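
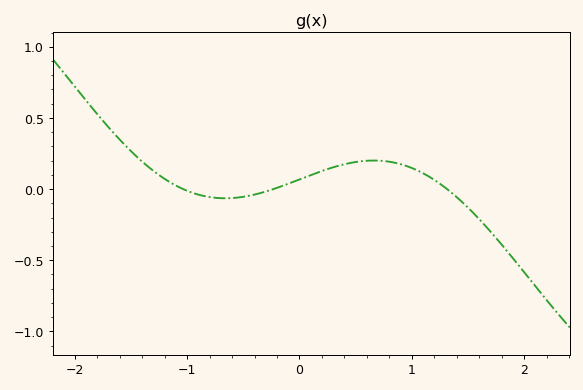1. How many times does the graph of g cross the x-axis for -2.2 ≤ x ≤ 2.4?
3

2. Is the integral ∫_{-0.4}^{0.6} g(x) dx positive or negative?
positive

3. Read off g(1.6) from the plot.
-0.213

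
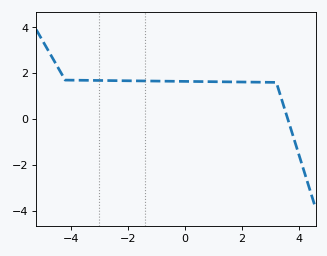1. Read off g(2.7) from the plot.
1.6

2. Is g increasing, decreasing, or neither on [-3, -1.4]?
decreasing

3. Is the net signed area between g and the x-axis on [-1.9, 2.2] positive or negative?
positive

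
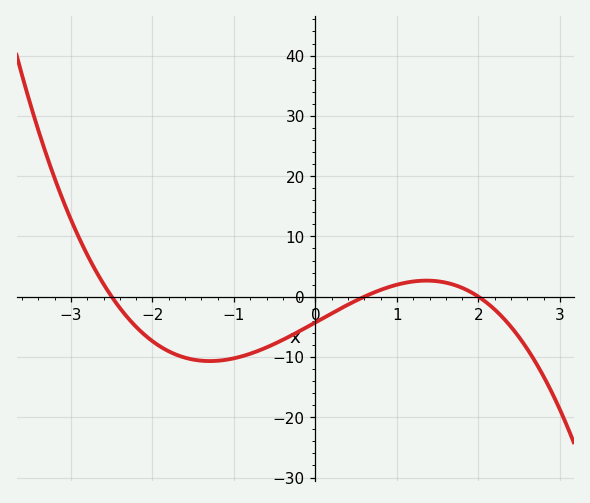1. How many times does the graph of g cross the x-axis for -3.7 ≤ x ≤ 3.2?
3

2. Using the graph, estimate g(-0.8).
-9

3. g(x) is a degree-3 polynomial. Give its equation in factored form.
y = -1.42(x + 2.5)(x - 0.6)(x - 2)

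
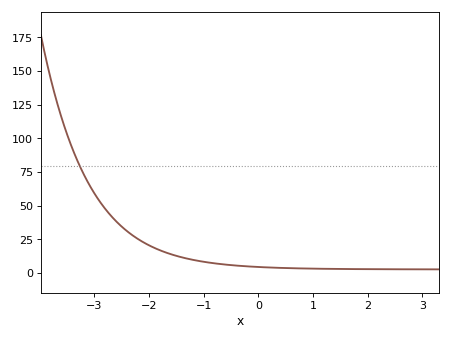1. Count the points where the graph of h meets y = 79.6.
1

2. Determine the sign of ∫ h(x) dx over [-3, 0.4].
positive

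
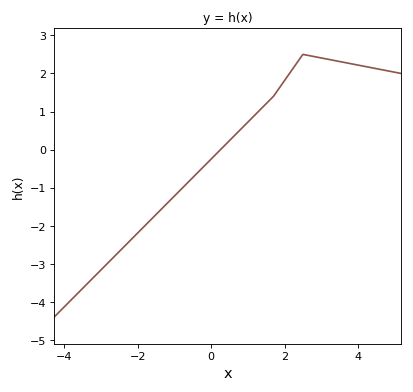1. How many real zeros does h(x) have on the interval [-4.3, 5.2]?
1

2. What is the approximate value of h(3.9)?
2.2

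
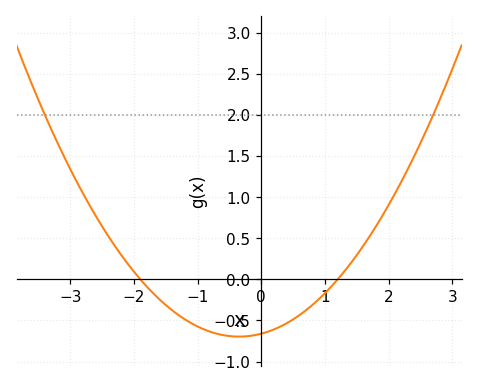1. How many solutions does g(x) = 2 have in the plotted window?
2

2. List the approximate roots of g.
-1.9, 1.2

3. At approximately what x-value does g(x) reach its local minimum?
-0.35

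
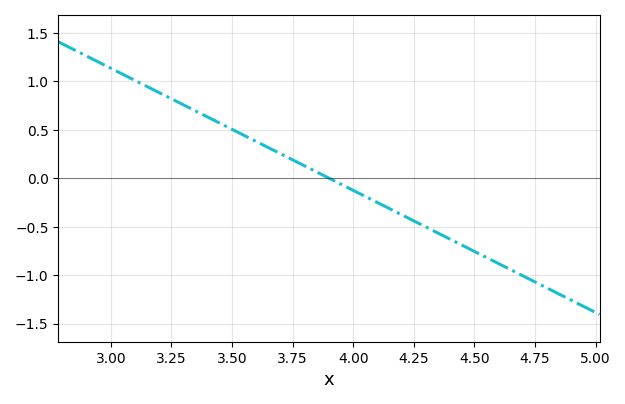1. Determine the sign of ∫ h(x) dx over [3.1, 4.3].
positive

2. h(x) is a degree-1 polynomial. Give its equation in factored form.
y = -1.26(x - 3.9)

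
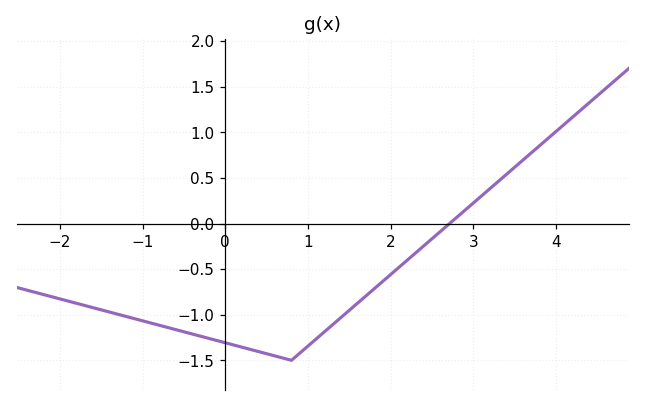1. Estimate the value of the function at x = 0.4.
-1.4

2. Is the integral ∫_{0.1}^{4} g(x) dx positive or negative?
negative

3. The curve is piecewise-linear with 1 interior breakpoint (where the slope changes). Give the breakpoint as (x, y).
(0.8, -1.5)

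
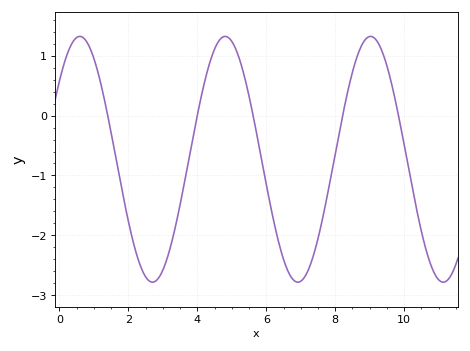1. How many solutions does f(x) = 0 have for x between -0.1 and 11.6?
5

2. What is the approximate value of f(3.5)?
-1.5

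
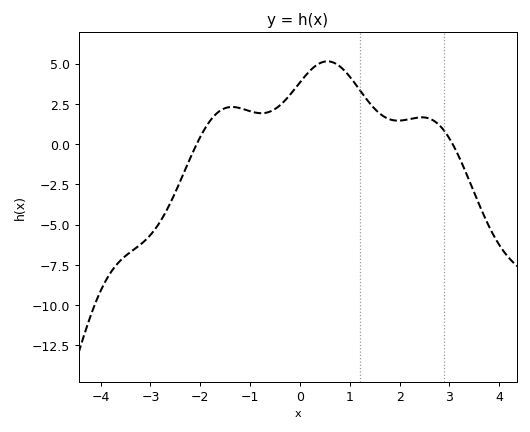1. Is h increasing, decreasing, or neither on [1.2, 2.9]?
neither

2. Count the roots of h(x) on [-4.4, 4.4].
2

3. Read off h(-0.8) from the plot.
2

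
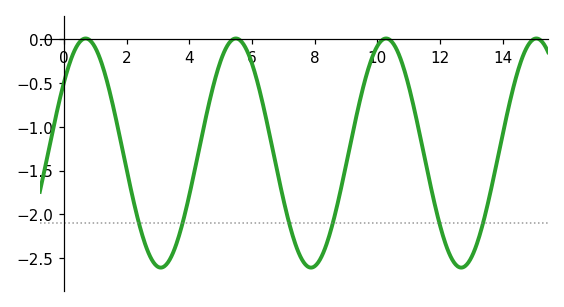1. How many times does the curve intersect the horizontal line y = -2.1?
6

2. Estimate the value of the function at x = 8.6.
-2.07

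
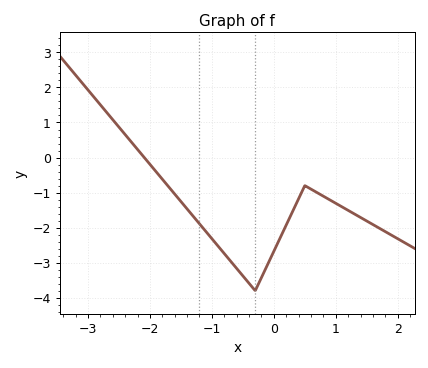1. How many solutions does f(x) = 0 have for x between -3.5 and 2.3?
1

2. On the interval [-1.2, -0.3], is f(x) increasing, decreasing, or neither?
decreasing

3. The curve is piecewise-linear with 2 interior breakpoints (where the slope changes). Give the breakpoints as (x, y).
(-0.3, -3.8); (0.5, -0.8)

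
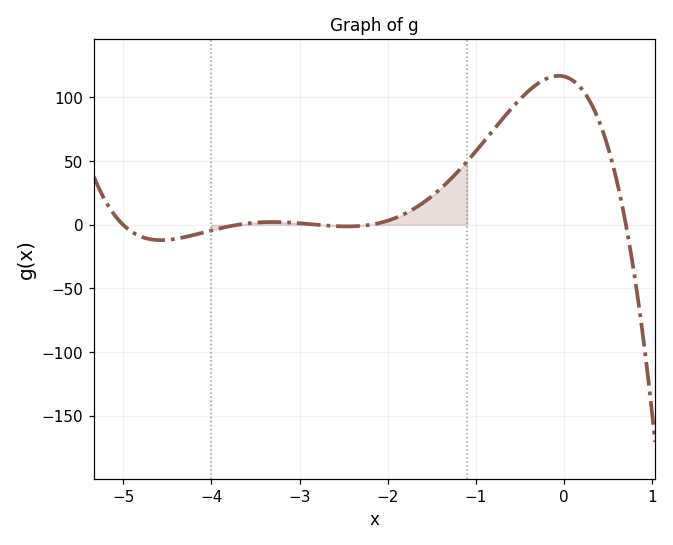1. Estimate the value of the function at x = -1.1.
49.8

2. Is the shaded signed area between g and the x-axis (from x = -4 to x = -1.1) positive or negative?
positive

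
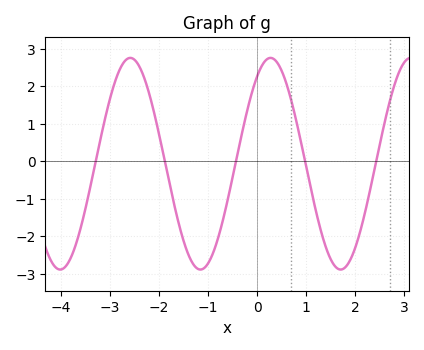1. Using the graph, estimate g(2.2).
-1.36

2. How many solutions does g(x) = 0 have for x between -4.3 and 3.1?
5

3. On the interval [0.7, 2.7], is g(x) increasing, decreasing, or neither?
neither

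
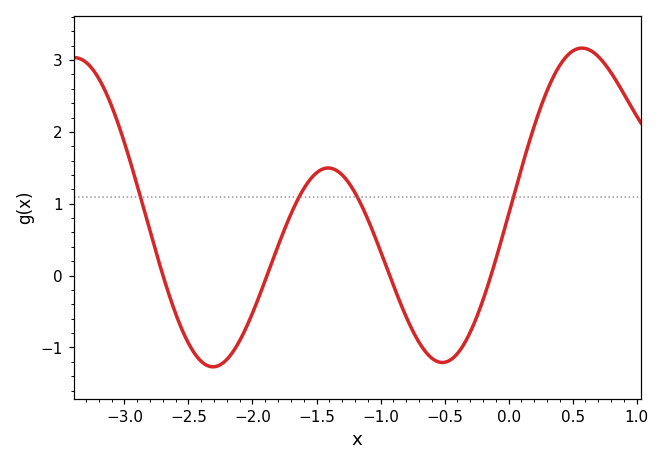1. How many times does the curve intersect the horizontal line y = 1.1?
4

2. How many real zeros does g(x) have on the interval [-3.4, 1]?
4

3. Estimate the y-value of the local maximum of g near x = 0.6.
3.2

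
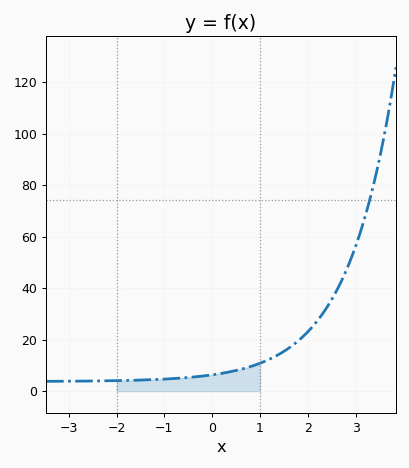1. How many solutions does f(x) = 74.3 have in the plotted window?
1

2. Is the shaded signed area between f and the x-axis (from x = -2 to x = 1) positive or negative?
positive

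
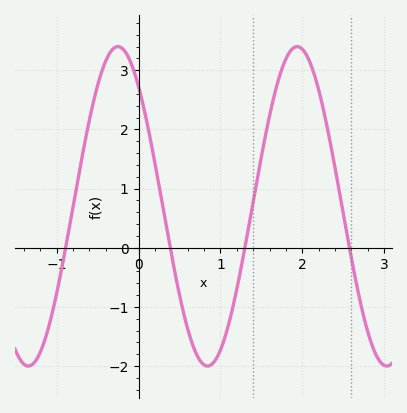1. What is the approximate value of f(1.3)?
0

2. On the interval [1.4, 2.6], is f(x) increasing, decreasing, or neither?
neither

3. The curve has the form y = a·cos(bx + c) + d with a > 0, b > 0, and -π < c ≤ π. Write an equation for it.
y = 2.7cos(2.9x + 0.72) + 0.7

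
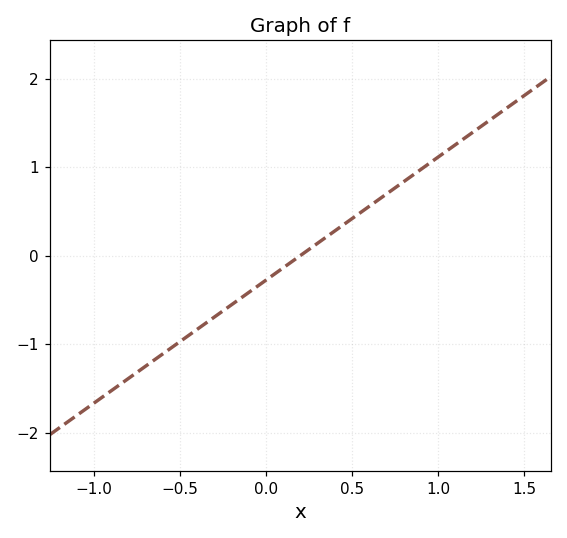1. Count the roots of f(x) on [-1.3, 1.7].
1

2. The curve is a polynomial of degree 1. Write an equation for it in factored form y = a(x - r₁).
y = 1.39(x - 0.2)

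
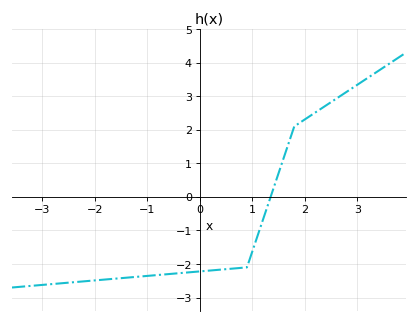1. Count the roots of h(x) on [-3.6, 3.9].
1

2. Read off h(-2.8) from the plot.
-2.6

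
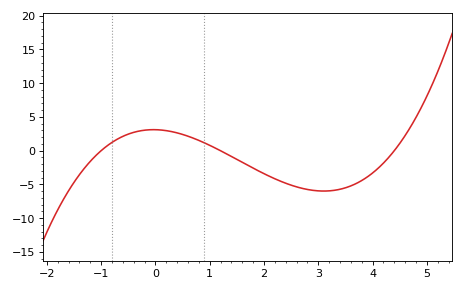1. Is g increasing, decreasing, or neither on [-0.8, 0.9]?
neither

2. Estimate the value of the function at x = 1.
0.802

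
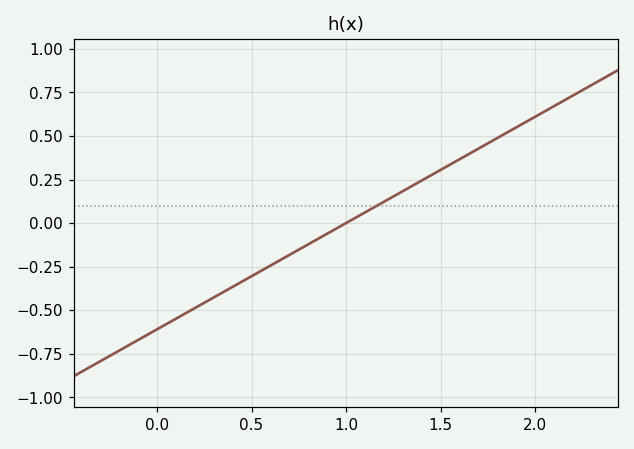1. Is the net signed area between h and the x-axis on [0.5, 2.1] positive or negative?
positive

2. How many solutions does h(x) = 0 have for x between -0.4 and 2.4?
1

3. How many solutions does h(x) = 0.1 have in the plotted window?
1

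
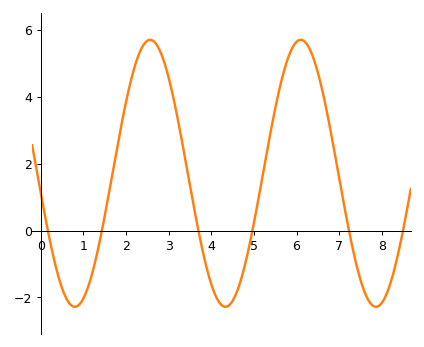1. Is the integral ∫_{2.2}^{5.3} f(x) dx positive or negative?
positive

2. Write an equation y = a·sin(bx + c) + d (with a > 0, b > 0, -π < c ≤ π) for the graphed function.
y = 3.99sin(1.8x - 3) + 1.71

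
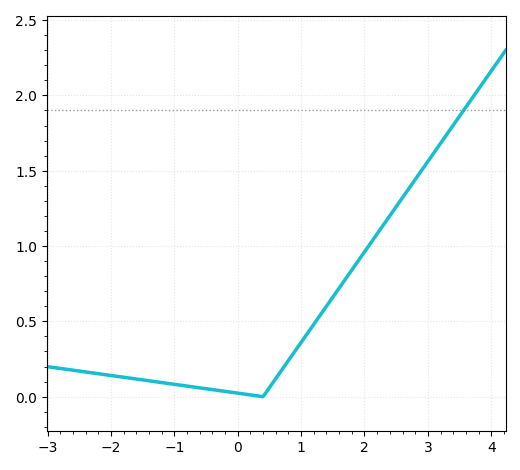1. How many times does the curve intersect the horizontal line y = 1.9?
1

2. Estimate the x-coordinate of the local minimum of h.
0.4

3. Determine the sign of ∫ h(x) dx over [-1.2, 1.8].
positive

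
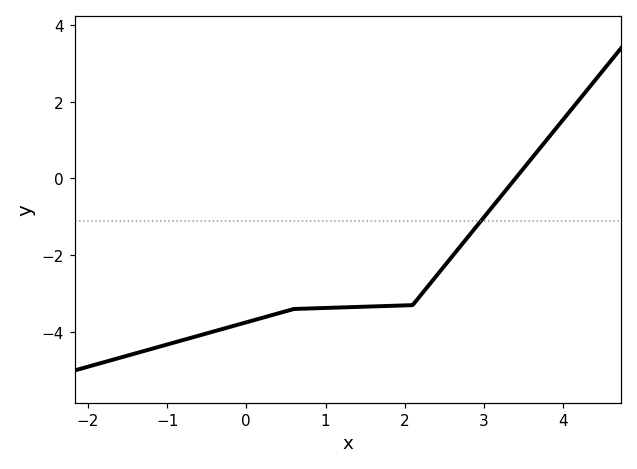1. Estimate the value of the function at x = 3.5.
0.2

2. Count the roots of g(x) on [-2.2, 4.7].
1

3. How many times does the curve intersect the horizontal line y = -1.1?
1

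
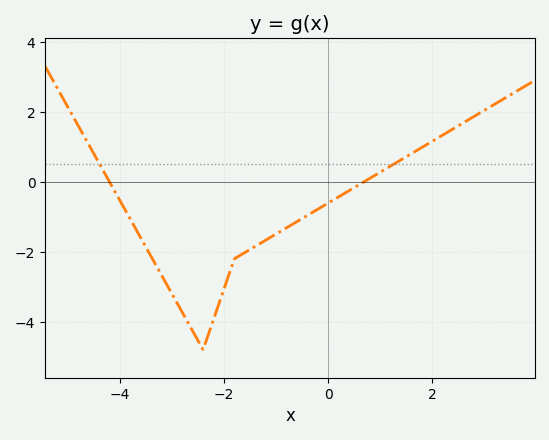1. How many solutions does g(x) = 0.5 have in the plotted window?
2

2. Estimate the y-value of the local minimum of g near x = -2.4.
-4.8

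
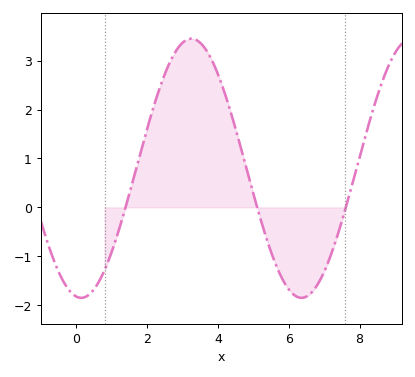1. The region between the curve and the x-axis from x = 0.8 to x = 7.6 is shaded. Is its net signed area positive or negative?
positive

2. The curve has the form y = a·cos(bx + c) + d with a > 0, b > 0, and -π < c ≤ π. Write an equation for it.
y = 2.65cos(1x + 3) + 0.8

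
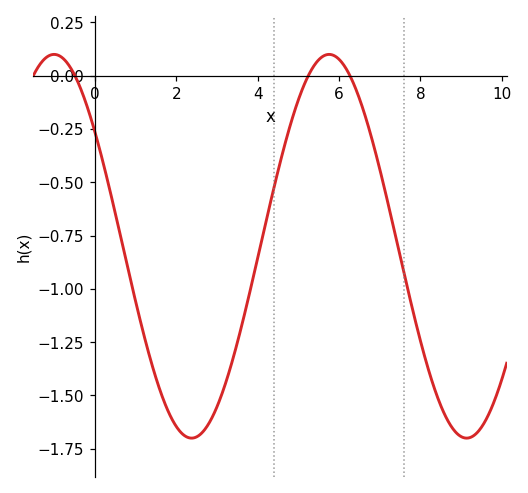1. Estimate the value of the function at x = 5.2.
0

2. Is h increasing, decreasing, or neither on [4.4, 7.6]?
neither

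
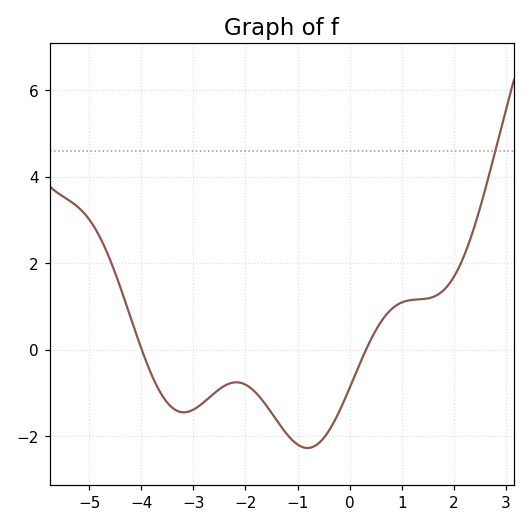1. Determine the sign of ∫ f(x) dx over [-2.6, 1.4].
negative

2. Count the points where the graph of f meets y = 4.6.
1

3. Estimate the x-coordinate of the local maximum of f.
-2.2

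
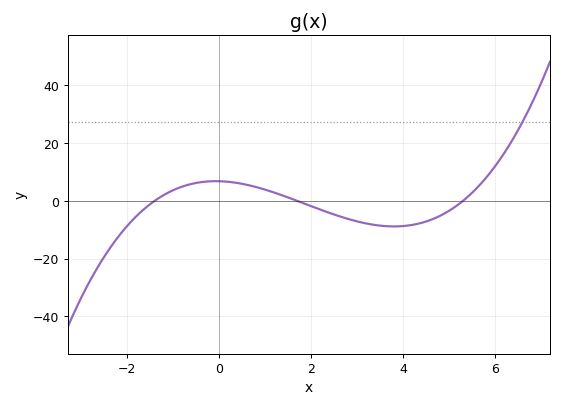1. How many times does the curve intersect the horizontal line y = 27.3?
1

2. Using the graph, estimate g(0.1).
6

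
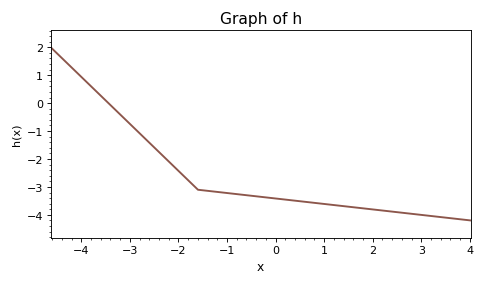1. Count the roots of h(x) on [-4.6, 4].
1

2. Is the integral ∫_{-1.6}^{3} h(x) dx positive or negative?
negative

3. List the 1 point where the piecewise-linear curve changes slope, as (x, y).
(-1.6, -3.1)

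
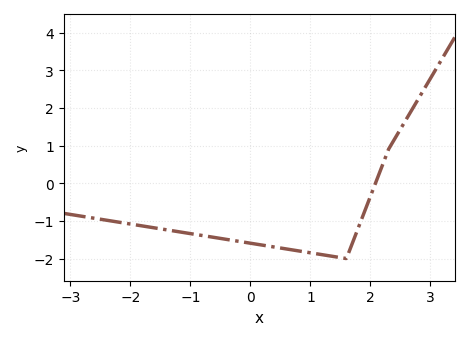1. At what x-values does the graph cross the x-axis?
2.08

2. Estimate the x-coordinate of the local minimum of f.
1.6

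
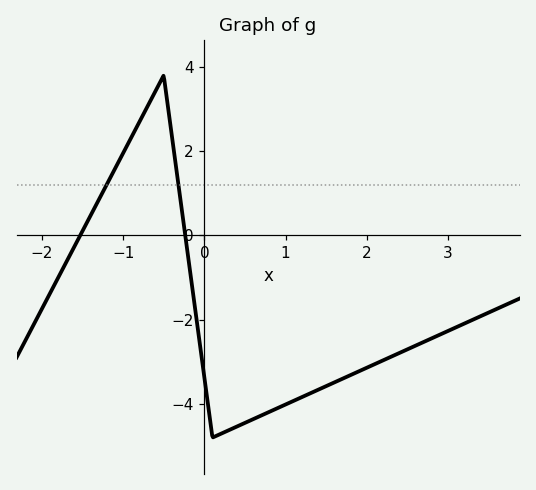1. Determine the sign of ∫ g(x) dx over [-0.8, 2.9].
negative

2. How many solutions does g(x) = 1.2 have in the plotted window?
2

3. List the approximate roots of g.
-1.53, -0.235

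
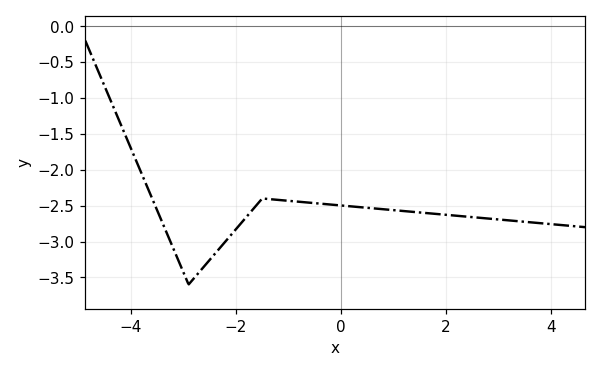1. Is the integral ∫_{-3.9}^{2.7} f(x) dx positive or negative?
negative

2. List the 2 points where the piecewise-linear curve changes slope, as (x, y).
(-2.9, -3.6); (-1.5, -2.4)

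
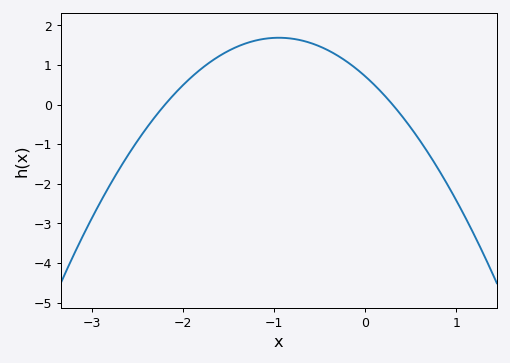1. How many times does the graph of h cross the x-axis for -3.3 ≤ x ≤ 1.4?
2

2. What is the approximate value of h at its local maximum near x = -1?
1.7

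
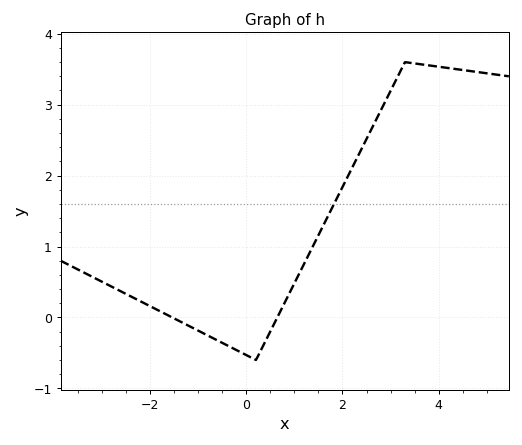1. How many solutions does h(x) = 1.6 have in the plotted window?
1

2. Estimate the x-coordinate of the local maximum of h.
3.4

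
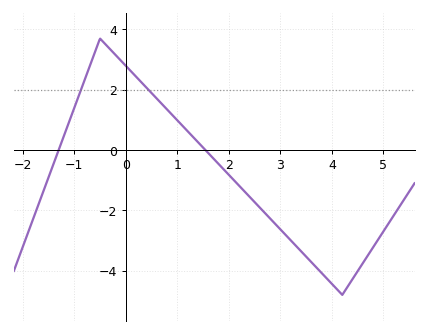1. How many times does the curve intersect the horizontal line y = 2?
2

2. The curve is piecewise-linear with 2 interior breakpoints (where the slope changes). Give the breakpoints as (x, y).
(-0.5, 3.7); (4.2, -4.8)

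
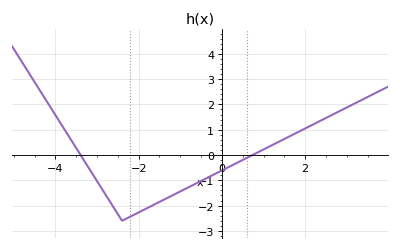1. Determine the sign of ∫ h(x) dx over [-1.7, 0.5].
negative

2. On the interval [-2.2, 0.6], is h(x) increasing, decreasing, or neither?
increasing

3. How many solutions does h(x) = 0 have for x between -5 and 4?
2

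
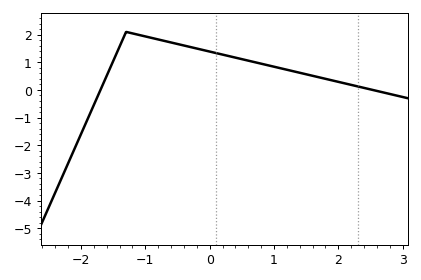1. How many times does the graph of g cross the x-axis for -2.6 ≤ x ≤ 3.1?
2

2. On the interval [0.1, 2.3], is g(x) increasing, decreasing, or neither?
decreasing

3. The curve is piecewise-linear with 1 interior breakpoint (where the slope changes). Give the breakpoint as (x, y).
(-1.3, 2.1)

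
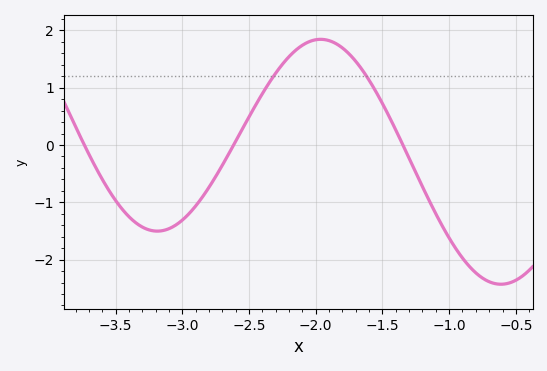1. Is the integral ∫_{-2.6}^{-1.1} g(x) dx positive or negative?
positive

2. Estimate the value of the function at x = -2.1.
1.74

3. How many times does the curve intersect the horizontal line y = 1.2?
2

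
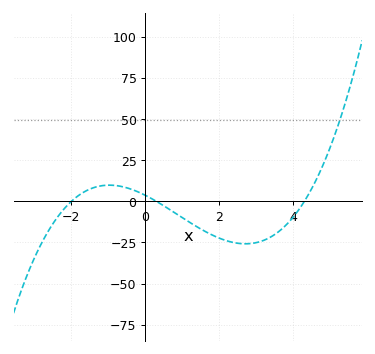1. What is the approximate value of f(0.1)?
2.52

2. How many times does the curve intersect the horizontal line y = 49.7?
1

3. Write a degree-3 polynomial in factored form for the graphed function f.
y = 1.43(x + 2)(x - 0.3)(x - 4.3)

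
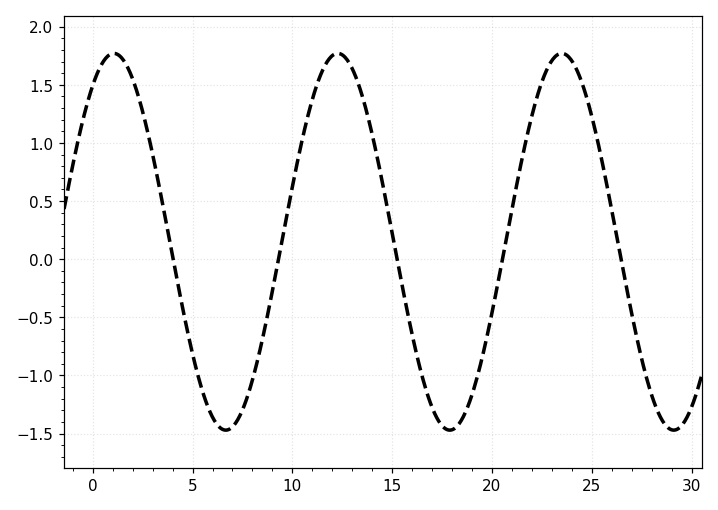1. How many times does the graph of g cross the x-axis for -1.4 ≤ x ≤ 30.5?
5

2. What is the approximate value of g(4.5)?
-0.417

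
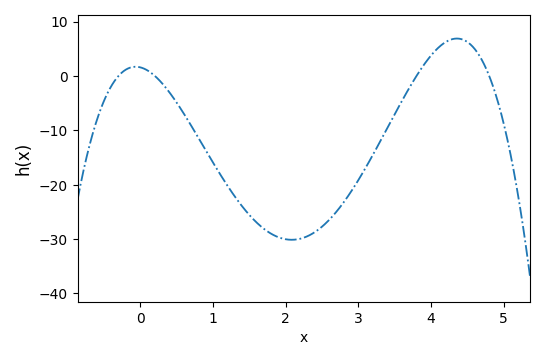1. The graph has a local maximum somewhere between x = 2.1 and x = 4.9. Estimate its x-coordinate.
4.35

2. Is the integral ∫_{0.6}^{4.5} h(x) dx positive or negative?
negative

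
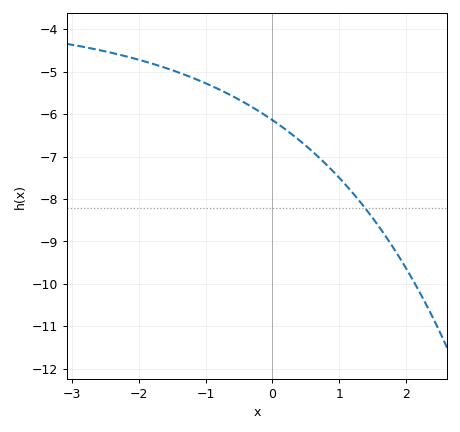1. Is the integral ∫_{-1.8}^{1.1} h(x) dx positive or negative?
negative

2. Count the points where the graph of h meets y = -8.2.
1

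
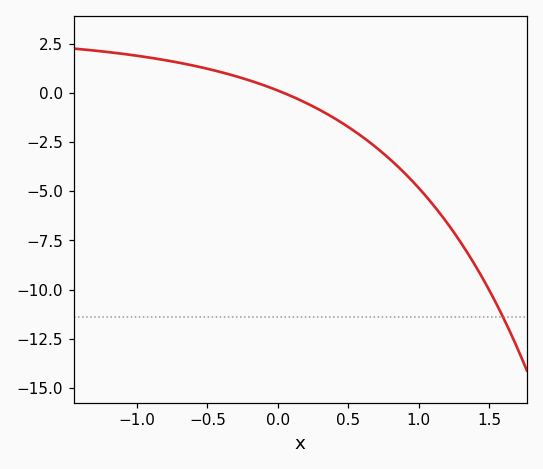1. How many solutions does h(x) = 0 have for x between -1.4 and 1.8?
1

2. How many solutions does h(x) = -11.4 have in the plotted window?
1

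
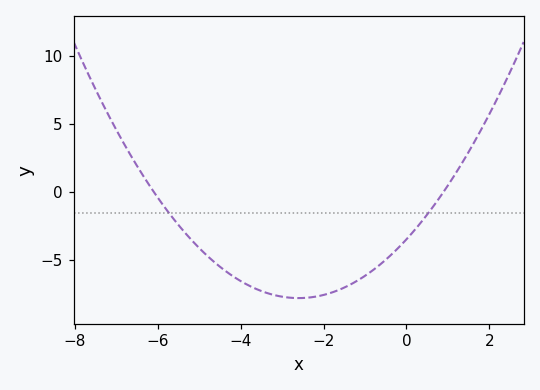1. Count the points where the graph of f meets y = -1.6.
2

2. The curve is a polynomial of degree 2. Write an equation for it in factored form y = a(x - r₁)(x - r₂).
y = 0.64(x + 6.1)(x - 0.9)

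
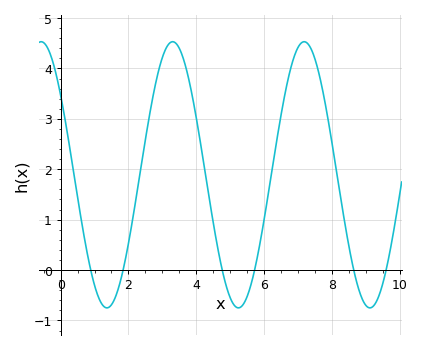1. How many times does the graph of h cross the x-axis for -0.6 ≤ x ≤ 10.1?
6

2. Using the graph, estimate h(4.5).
0.9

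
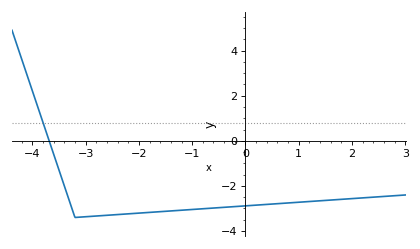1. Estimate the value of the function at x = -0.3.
-2.93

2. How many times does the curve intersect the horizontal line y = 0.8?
1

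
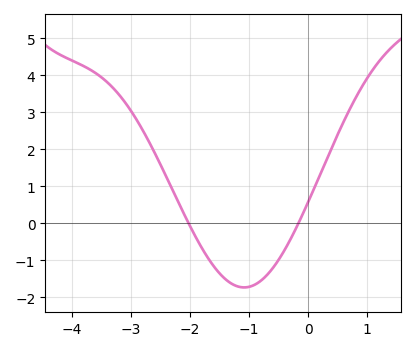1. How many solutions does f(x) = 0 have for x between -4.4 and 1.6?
2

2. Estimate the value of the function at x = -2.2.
0.6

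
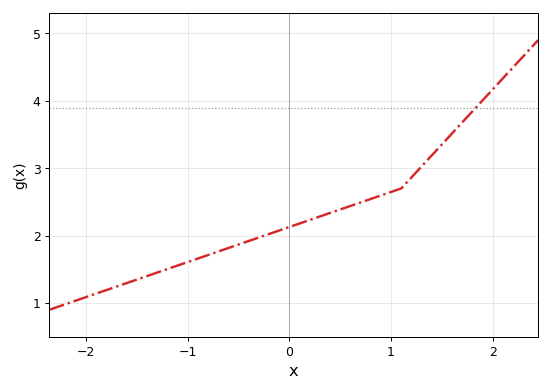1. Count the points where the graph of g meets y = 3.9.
1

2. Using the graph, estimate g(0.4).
2.3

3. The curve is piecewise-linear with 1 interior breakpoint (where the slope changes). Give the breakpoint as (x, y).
(1.1, 2.7)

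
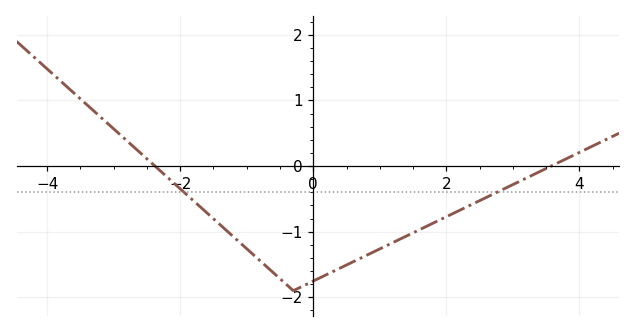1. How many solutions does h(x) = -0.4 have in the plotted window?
2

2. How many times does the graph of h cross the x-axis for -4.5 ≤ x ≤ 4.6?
2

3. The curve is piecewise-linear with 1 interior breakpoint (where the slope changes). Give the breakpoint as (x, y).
(-0.3, -1.9)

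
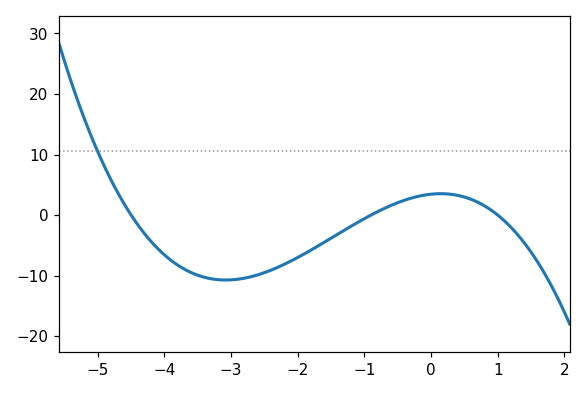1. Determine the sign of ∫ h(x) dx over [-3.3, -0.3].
negative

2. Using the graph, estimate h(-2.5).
-9.52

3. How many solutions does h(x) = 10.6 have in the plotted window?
1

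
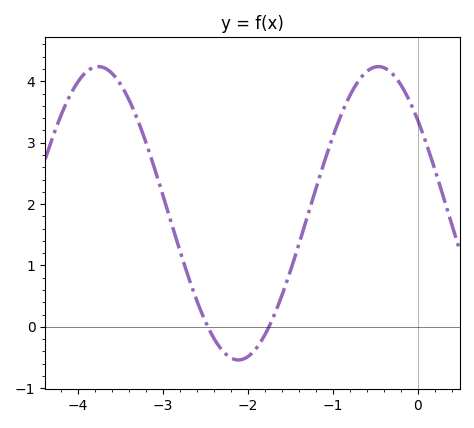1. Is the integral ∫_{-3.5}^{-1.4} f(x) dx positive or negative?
positive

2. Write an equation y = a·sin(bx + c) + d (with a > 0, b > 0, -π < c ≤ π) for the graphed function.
y = 2.39sin(1.9x + 2.5) + 1.85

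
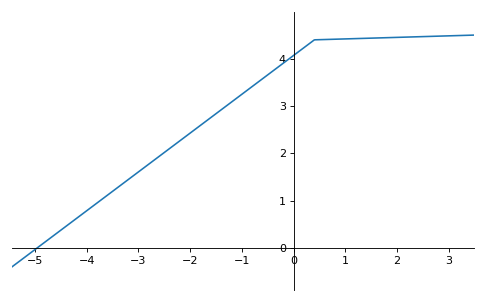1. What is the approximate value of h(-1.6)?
2.8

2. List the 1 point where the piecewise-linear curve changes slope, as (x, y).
(0.4, 4.4)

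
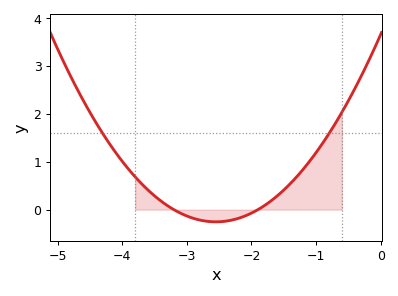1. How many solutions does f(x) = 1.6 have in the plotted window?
2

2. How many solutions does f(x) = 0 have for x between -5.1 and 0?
2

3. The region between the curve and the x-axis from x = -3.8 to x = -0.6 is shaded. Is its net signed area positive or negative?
positive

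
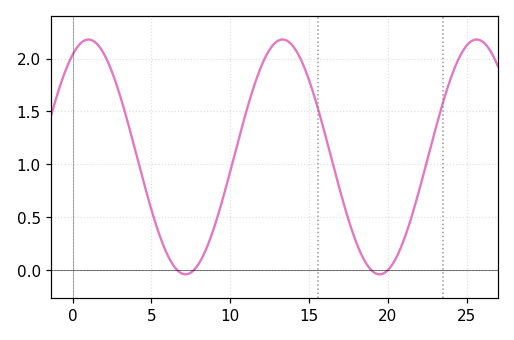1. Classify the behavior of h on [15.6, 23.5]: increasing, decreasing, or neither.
neither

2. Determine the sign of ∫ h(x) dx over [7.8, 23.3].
positive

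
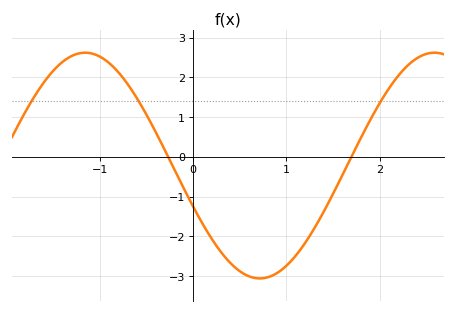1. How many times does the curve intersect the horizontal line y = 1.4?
3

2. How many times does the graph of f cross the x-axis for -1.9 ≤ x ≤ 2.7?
2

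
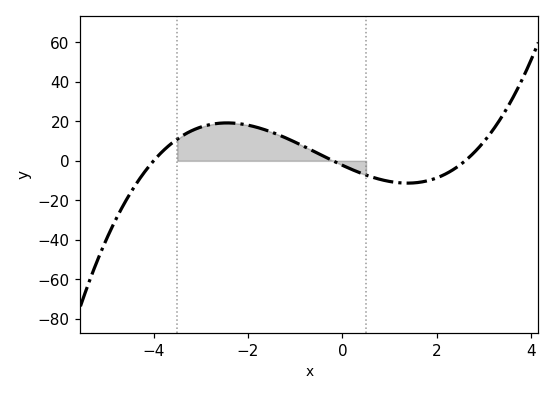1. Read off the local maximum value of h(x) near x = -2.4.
20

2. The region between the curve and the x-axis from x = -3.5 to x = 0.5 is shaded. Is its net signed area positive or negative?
positive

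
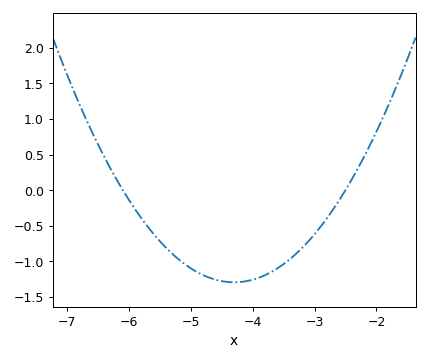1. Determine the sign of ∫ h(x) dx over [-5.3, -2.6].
negative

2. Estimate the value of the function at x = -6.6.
0.8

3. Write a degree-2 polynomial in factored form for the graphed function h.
y = 0.4(x + 6.1)(x + 2.5)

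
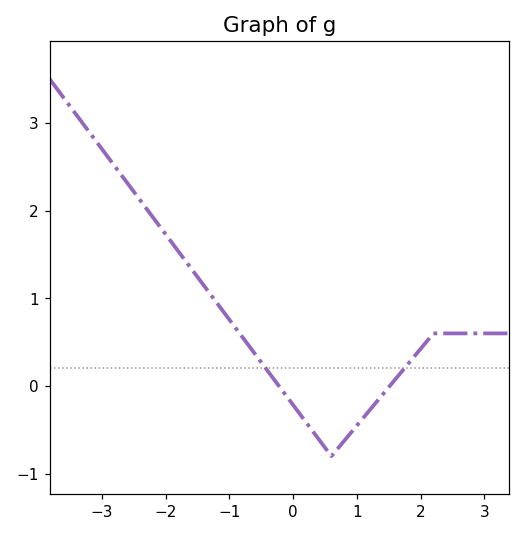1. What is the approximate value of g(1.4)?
-0.1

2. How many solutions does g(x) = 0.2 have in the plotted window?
2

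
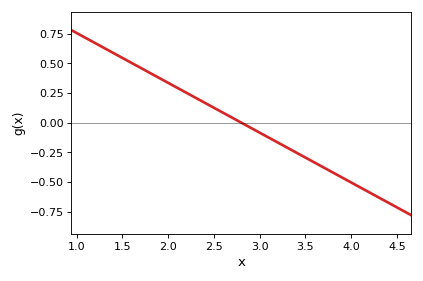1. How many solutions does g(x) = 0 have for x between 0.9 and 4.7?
1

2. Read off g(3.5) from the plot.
-0.294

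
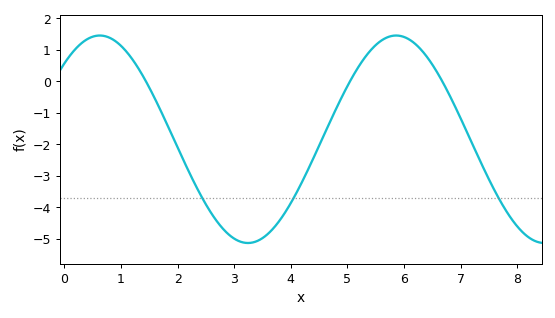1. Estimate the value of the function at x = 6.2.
1.2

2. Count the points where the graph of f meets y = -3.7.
3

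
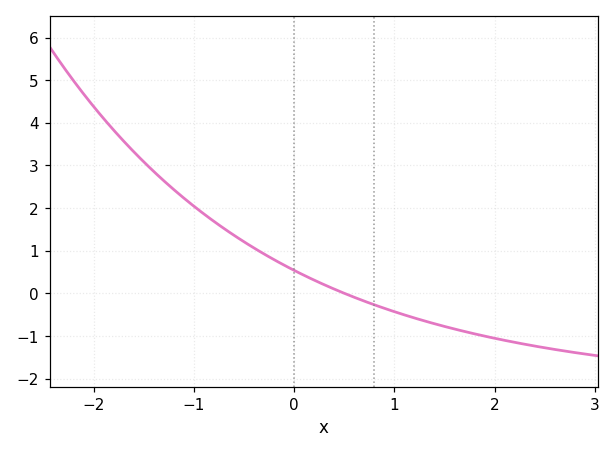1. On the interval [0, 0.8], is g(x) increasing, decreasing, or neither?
decreasing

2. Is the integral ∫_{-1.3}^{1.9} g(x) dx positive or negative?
positive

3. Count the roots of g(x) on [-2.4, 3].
1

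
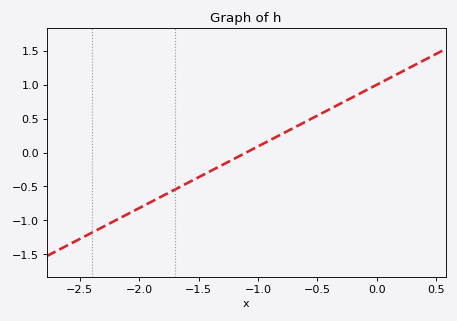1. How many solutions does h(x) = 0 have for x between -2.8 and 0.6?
1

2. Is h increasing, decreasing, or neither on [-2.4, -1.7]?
increasing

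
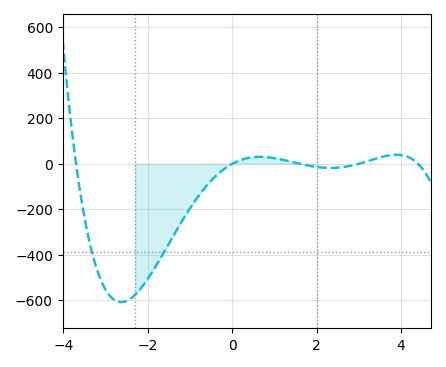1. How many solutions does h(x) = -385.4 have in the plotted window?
2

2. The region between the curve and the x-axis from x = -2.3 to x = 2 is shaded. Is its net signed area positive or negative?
negative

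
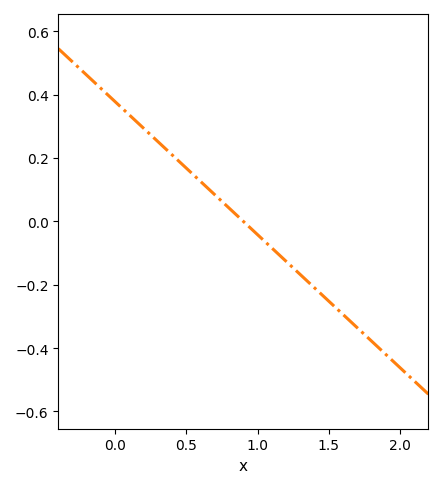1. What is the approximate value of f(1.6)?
-0.3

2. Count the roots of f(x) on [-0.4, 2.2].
1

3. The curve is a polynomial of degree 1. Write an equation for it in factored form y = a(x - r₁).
y = -0.42(x - 0.9)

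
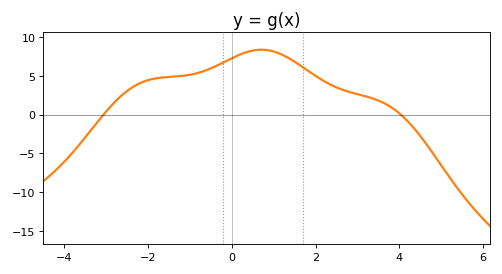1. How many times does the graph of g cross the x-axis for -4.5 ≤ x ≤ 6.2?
2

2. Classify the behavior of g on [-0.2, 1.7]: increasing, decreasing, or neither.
neither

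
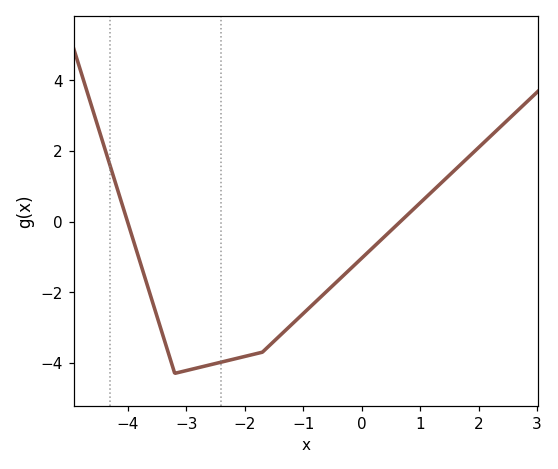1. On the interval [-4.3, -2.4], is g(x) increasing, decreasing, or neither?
neither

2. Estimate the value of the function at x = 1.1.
0.689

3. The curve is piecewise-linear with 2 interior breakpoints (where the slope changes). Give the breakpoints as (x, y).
(-3.2, -4.3); (-1.7, -3.7)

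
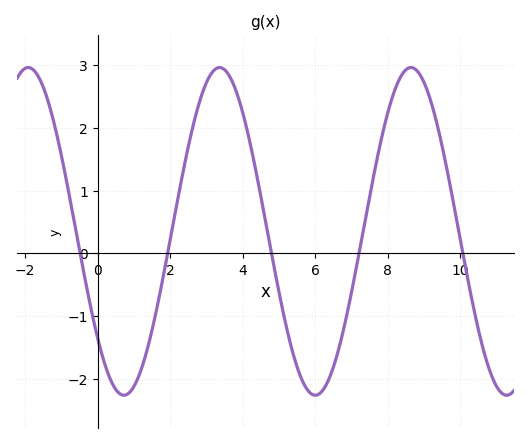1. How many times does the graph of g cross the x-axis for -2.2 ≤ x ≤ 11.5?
5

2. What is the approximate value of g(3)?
2.72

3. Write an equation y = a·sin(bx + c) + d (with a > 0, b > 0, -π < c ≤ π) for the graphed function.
y = 2.61sin(1.19x - 2.43) + 0.35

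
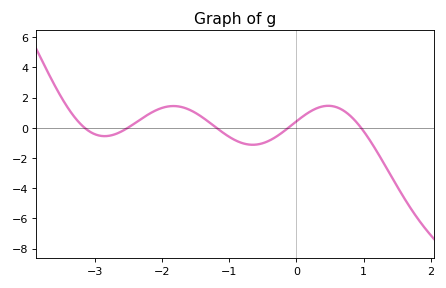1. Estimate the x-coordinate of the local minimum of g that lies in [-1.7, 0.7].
-0.648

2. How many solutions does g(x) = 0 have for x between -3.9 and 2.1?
5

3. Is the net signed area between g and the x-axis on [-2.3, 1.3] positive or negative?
positive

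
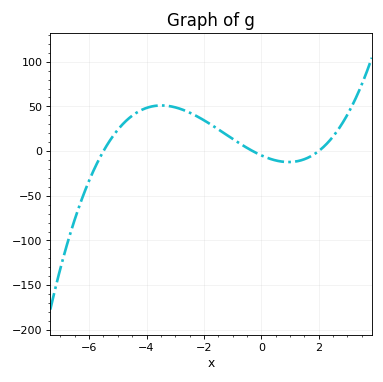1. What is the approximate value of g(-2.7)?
45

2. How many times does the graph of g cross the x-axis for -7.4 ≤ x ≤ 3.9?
3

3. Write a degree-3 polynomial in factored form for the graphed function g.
y = 1.45(x + 5.5)(x + 0.3)(x - 2)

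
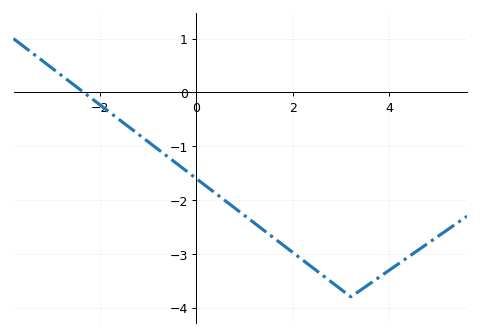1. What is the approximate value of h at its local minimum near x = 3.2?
-3.8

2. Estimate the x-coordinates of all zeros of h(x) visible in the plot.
-2.34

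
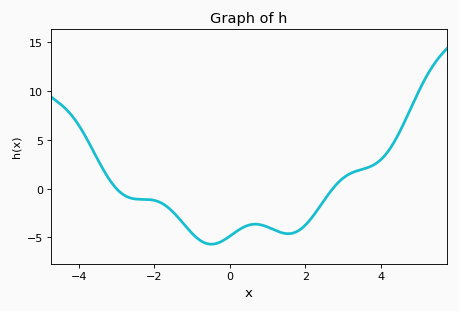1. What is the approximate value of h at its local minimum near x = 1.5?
-4.61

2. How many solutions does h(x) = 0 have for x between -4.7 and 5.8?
2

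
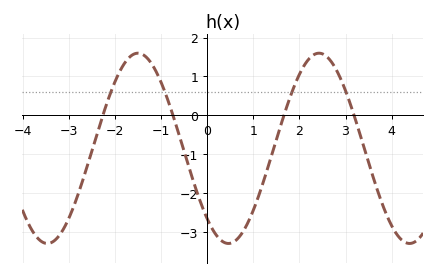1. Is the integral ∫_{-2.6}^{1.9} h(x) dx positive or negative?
negative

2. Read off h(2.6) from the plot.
1.51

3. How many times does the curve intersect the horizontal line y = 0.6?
4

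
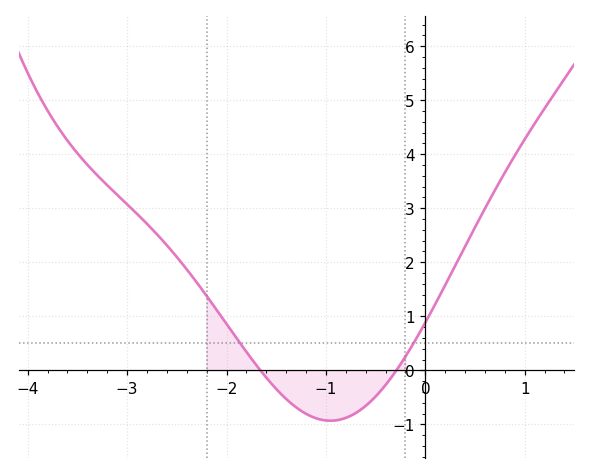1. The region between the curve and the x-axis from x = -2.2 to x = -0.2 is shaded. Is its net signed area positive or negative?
negative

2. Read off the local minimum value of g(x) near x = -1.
-0.9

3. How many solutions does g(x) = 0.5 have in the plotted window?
2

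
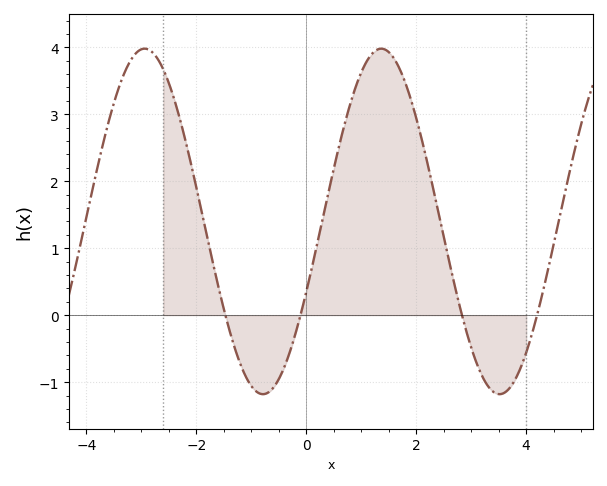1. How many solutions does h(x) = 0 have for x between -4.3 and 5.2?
4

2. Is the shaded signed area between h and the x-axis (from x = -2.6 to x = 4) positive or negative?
positive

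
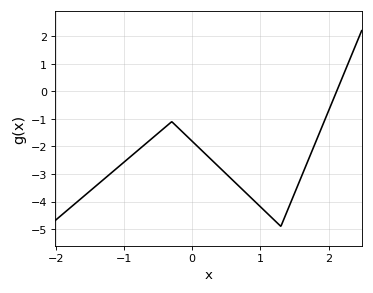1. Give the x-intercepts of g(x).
2.1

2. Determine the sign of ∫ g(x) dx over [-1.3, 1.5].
negative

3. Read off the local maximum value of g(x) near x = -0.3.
-1.1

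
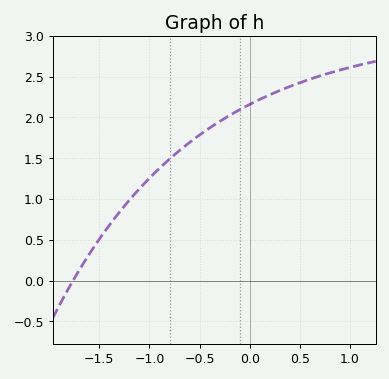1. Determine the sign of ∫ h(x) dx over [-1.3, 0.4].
positive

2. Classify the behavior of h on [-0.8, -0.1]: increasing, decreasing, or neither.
increasing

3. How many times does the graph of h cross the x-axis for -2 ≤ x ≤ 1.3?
1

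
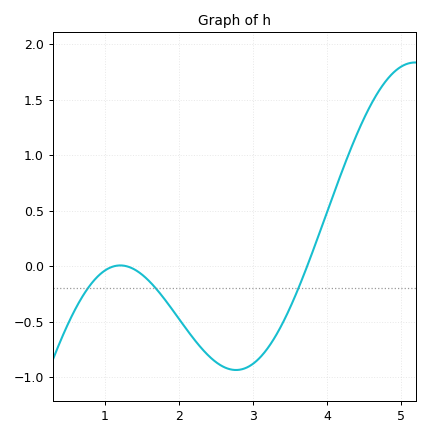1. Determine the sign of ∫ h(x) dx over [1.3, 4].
negative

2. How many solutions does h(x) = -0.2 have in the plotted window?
3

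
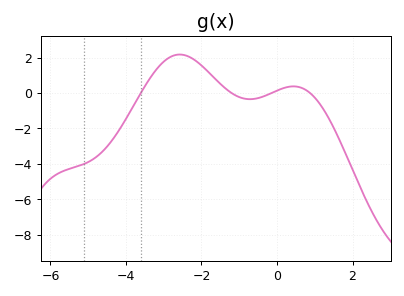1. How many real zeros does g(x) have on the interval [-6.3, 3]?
4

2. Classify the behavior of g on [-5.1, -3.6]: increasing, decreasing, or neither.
increasing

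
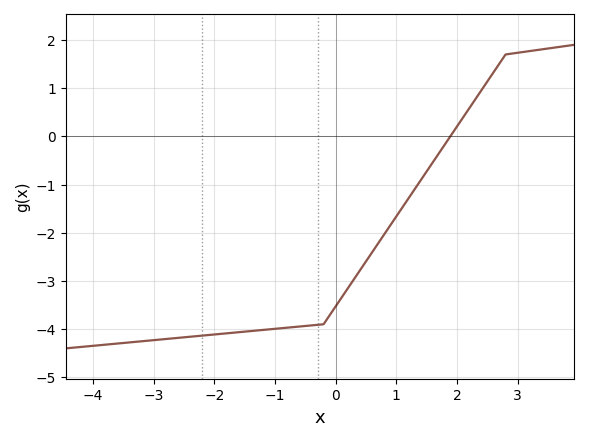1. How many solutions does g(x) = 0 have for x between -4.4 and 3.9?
1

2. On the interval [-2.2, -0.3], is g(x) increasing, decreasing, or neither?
increasing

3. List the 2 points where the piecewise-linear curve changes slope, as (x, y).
(-0.2, -3.9); (2.8, 1.7)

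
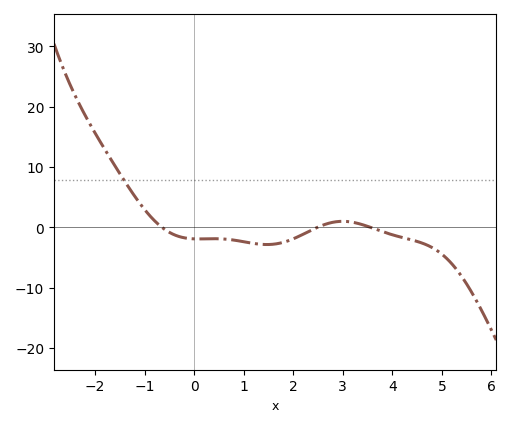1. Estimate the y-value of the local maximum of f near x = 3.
1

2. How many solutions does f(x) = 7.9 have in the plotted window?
1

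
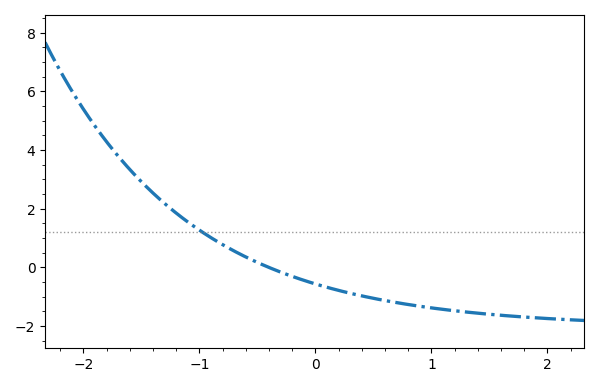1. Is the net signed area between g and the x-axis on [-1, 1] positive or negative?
negative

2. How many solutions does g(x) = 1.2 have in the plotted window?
1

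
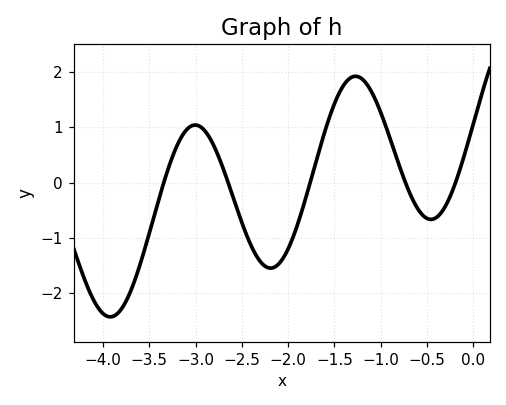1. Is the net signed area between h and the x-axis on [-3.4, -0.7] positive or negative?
positive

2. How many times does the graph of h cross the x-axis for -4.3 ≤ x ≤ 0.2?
5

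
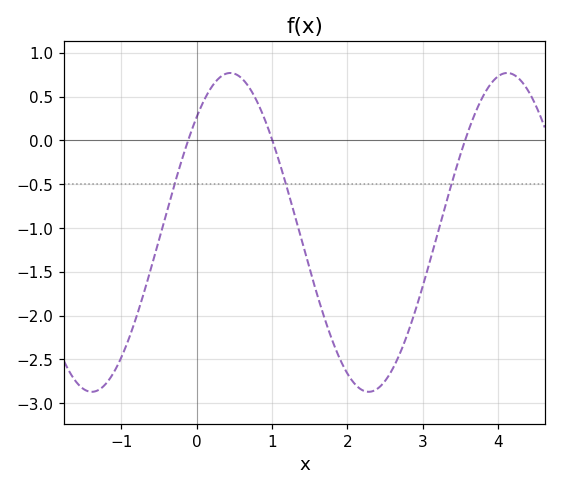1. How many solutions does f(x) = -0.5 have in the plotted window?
3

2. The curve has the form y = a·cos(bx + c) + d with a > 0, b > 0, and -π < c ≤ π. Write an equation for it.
y = 1.82cos(1.71x - 0.762) - 1.05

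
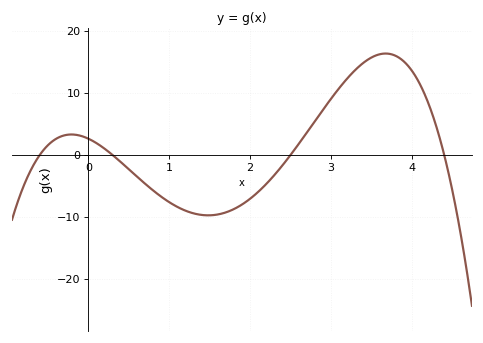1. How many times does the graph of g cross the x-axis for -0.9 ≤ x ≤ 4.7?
4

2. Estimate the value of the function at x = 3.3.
13.7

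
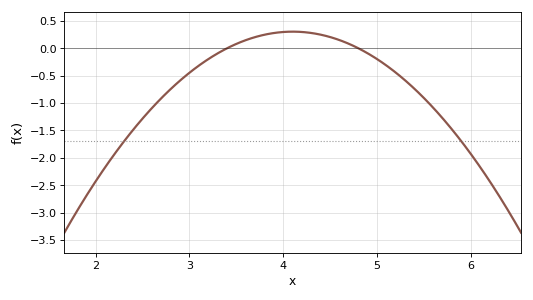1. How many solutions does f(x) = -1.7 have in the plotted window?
2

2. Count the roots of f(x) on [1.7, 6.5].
2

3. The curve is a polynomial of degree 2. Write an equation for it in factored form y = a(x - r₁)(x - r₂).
y = -0.62(x - 3.4)(x - 4.8)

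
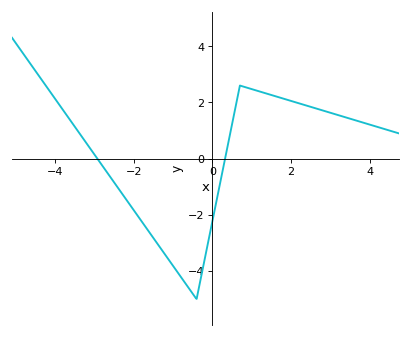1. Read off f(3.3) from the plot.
1.51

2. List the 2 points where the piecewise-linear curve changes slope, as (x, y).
(-0.4, -5); (0.7, 2.6)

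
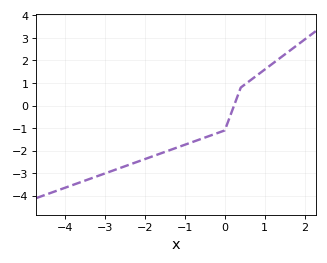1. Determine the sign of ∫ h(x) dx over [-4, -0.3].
negative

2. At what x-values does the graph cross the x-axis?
0.232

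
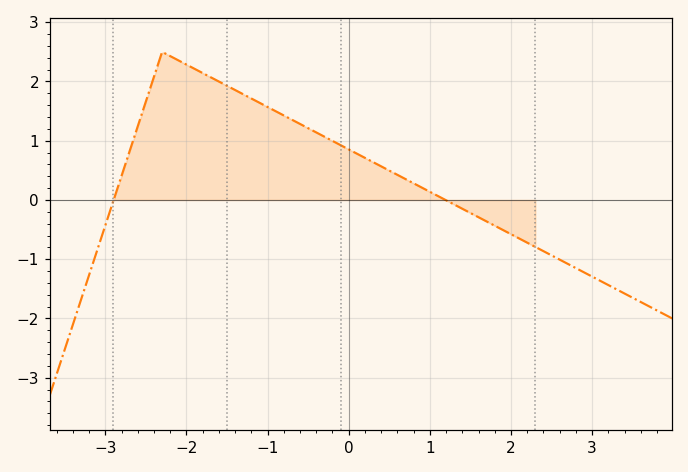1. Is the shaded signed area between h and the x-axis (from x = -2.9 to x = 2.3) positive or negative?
positive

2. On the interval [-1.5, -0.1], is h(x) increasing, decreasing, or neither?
decreasing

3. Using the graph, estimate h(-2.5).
1.7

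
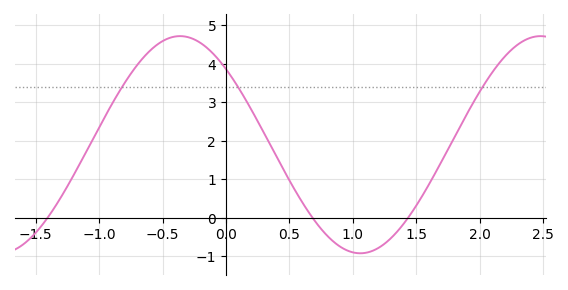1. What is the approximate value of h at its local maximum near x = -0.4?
4.7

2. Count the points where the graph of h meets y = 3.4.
3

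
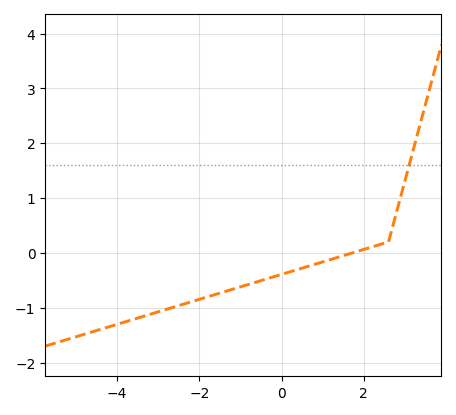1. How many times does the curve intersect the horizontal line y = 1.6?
1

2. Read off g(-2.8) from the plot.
-1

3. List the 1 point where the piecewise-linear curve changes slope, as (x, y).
(2.6, 0.2)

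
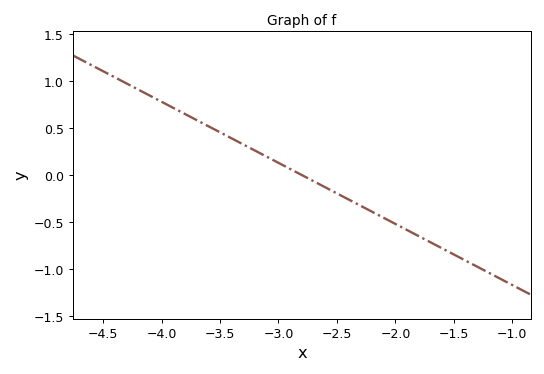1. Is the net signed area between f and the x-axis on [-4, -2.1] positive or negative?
positive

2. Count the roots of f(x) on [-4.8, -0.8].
1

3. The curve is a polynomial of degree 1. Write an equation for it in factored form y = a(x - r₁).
y = -0.65(x + 2.8)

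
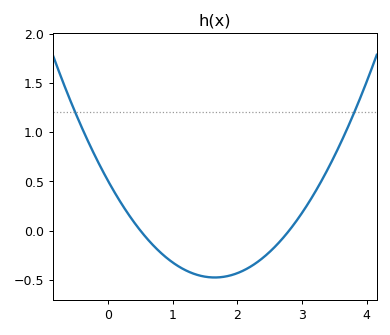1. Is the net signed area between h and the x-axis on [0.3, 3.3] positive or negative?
negative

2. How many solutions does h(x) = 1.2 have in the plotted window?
2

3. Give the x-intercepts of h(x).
0.5, 2.8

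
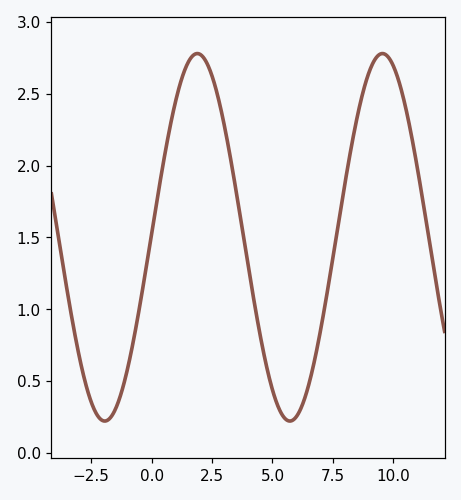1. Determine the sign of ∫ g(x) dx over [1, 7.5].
positive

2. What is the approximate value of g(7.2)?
1.05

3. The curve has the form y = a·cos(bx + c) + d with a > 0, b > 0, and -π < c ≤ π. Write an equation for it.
y = 1.28cos(0.82x - 1.6) + 1.5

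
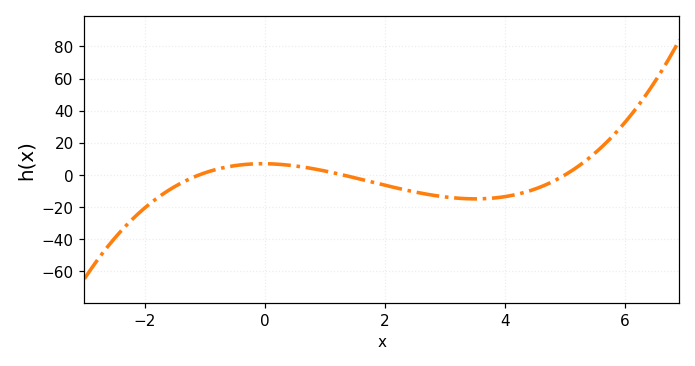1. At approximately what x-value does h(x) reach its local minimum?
3.51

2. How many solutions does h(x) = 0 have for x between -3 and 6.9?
3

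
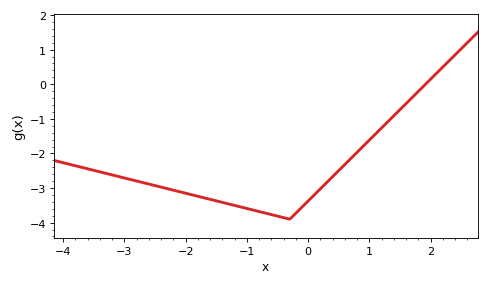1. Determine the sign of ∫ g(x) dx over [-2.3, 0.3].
negative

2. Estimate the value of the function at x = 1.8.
-0.204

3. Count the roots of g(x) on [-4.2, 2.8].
1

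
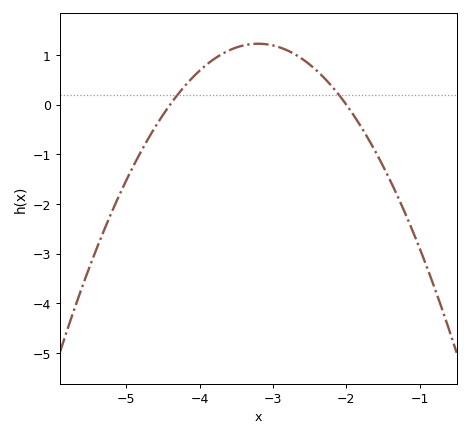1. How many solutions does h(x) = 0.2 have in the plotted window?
2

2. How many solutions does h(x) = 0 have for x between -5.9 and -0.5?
2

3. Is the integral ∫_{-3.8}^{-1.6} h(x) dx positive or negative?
positive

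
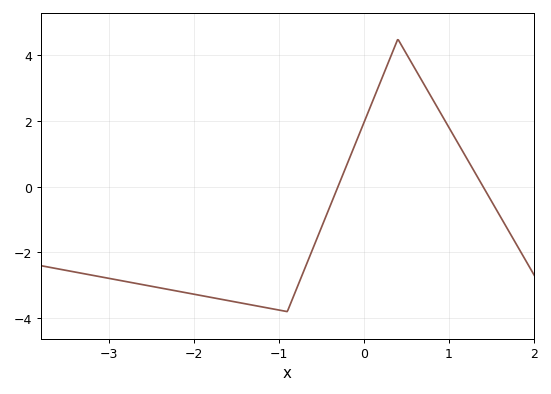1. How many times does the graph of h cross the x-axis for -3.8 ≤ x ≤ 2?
2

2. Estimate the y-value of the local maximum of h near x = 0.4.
4.5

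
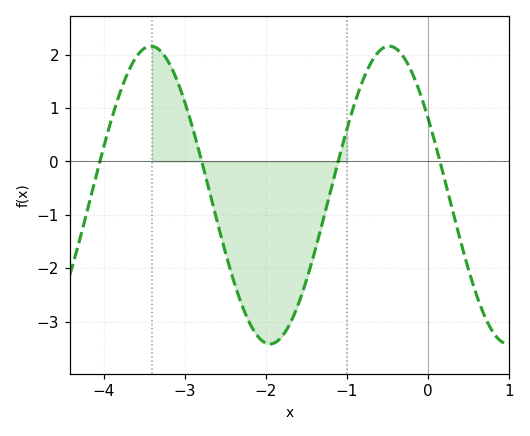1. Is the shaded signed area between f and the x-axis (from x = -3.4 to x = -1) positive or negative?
negative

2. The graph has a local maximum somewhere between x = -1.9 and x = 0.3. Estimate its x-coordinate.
-0.5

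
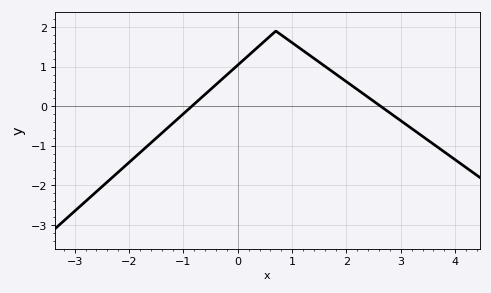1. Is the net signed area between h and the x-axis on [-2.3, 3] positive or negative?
positive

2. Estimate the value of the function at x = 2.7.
-0.07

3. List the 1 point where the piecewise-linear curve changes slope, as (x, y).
(0.7, 1.9)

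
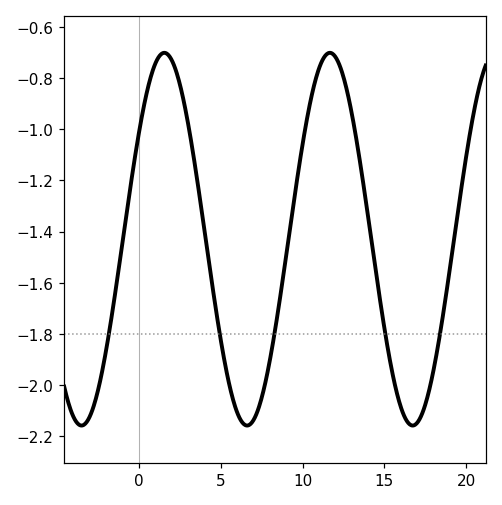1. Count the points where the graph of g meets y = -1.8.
5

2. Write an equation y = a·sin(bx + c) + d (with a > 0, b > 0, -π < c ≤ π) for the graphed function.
y = 0.73sin(0.62x + 0.62) - 1.43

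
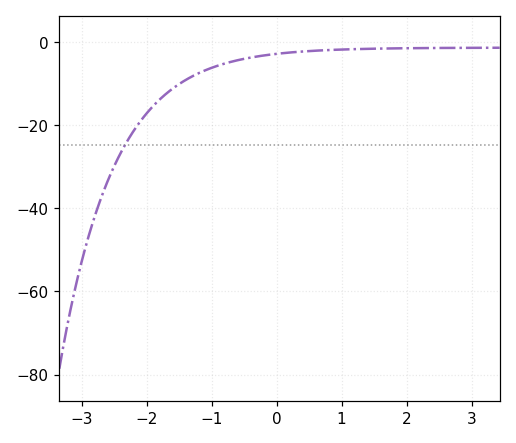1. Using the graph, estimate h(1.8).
-1.6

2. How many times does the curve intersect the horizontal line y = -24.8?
1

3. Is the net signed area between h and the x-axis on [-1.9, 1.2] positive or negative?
negative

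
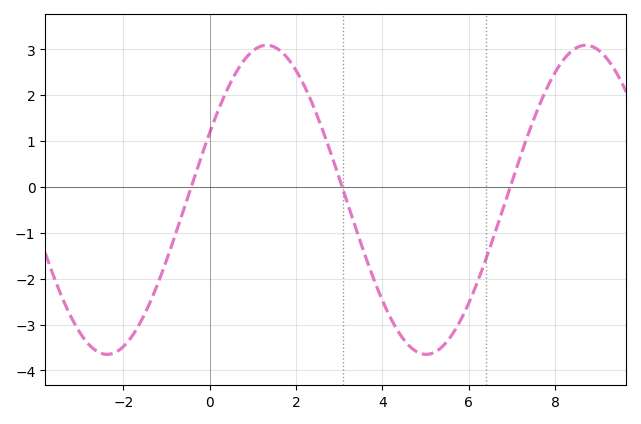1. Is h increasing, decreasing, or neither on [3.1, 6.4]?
neither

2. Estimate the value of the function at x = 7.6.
1.69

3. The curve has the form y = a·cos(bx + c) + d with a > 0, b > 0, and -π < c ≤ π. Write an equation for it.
y = 3.37cos(0.85x - 1.12) - 0.28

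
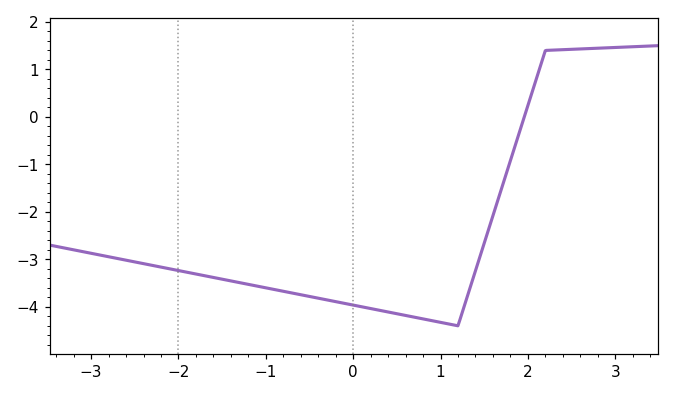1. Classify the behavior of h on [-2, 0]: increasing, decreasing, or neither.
decreasing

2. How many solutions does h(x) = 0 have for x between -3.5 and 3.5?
1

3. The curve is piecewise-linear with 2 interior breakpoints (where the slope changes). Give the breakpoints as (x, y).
(1.2, -4.4); (2.2, 1.4)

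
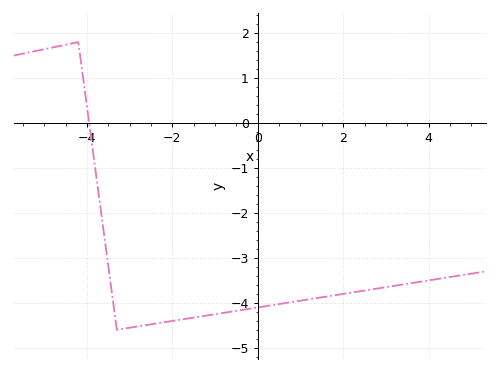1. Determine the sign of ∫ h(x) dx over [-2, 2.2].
negative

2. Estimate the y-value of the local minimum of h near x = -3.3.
-4.6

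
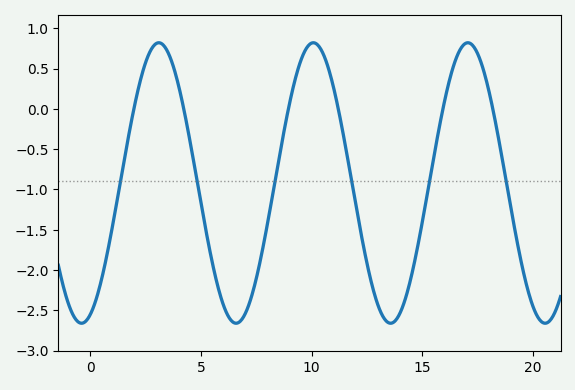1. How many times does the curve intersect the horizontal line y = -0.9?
6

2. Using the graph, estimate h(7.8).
-1.75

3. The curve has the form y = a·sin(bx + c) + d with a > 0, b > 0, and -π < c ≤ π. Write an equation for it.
y = 1.74sin(0.9x - 1.2) - 0.92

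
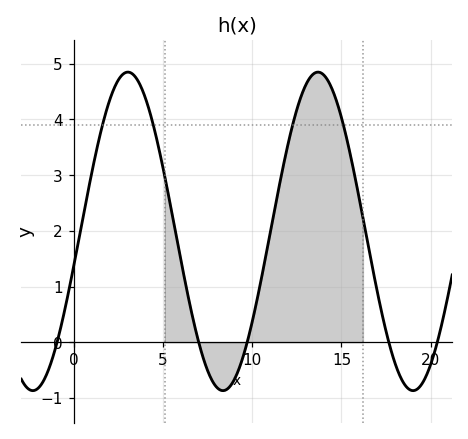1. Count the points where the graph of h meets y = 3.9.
4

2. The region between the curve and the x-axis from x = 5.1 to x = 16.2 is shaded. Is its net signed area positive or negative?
positive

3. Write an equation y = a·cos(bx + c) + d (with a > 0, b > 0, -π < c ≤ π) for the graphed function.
y = 2.86cos(0.59x - 1.8) + 1.99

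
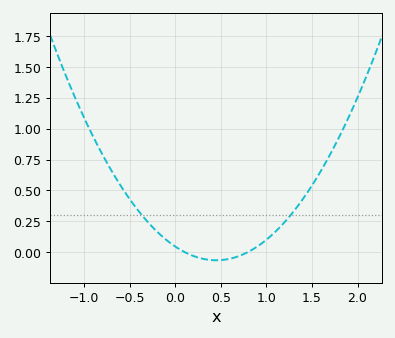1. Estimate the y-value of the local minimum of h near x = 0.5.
-0.067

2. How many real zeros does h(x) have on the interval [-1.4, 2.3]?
2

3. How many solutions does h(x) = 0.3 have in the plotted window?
2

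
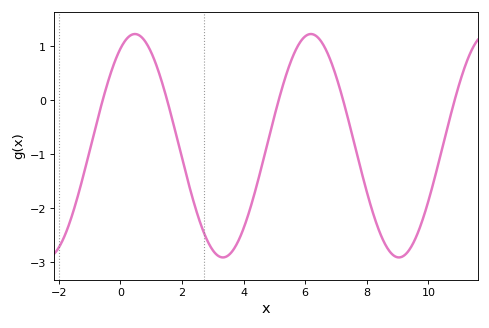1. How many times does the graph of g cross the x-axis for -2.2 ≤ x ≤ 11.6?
5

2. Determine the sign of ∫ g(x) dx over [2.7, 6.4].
negative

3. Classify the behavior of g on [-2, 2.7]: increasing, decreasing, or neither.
neither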